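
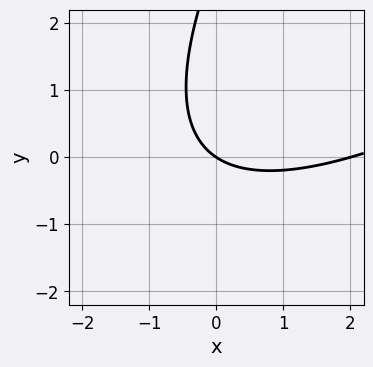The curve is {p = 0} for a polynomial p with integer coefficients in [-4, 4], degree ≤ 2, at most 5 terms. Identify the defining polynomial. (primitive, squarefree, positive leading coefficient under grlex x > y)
x^2 - 2*x*y + y^2 - 2*x - 3*y

(a) deg p = 2.
(b) Checking where it meets the axes: it meets the y-axis at y = 0 (among the integer gridlines); among the integer gridlines, it crosses the x-axis at x ∈ {0, 2}.
(c) Matching integer coefficients to the picture gives p.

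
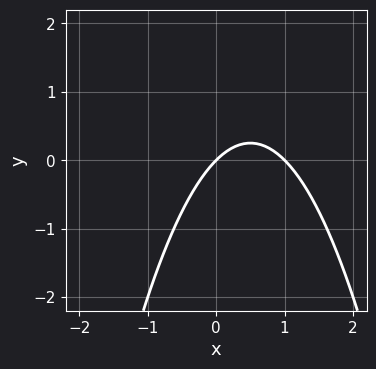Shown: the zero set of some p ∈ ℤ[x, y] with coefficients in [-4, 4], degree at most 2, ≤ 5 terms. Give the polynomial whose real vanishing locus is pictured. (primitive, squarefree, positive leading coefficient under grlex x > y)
x^2 - x + y

Degree: the shape is more complex than any degree-1 curve, so deg p = 2.
From the axis intercepts and sections: the x-axis gridline crossings are at x ∈ {0, 1}; it meets the y-axis at y = 0 (among the integer gridlines).
Putting this together gives p.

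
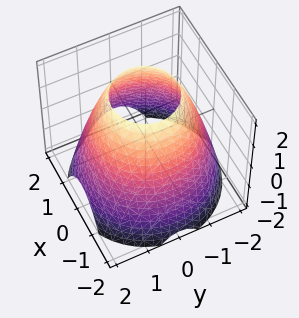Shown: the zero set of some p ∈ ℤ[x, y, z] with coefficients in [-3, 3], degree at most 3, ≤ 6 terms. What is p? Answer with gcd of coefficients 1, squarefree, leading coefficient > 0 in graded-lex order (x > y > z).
(a) deg p = 2. The shape is more complex than any degree-1 surface.
(b) Symmetry: the z-axis is an axis of rotation, so x and y enter only as x² + y².
(c) Against the integer gridlines: it misses every integer gridline on the z-axis; a circular section at z = 0 has radius between 1 and 2.
(d) Matching integer coefficients to the picture gives p.

x^2 + y^2 + z - 3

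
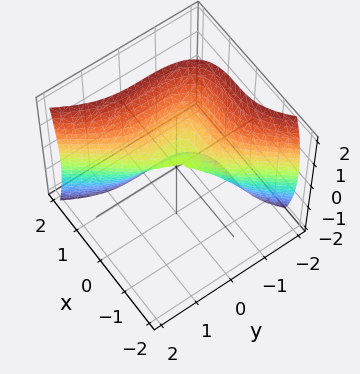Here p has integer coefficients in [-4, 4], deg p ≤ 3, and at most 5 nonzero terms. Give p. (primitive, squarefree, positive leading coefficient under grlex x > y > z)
2*x^3 - y^3 - z^2

(a) deg p = 3. A generic line meets the surface in up to 3 points.
(b) Reading off the gridlines: one x-axis crossing is at x = 0; it meets the y-axis at y = 0 (among the integer gridlines); it crosses the z-axis at the gridline z = 0.
(c) Matching integer coefficients to the picture gives p.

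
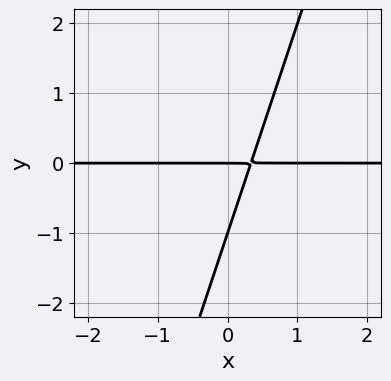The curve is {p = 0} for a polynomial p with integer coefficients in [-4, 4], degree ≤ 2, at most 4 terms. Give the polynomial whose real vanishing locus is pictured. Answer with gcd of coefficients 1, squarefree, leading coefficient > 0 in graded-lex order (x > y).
3*x*y - y^2 - y

First, degree: a generic line meets the curve in up to 2 points, so deg p = 2.
Then, from the visible intercepts: the visible x-axis segment lies entirely on the curve; among the integer gridlines, it crosses the y-axis at y ∈ {-1, 0}.
Finally, the integer polynomial consistent with all of this is the stated p.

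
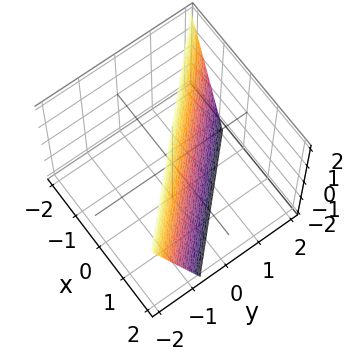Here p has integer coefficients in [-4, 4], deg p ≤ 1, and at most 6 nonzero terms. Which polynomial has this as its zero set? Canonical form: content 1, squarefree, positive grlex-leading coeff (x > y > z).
3*x + 3*y + z - 2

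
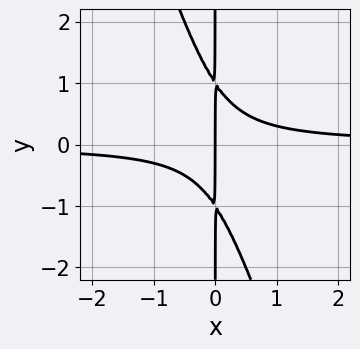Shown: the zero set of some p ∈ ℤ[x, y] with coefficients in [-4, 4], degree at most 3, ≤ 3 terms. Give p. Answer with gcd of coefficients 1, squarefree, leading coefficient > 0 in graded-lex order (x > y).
1. deg p = 3.
2. Checking where it meets the axes: the visible y-axis segment lies entirely on the curve; it crosses the x-axis at the gridline x = 0.
3. Solving for integer coefficients yields p as stated.

3*x^2*y + x*y^2 - x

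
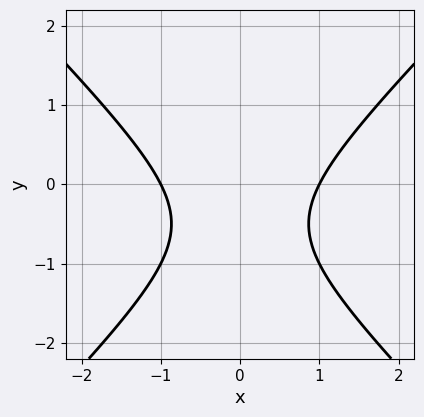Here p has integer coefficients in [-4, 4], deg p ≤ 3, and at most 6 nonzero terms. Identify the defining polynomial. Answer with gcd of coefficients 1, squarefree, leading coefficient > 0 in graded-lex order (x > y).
x^2 - y^2 - y - 1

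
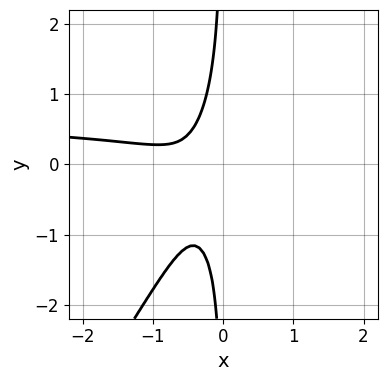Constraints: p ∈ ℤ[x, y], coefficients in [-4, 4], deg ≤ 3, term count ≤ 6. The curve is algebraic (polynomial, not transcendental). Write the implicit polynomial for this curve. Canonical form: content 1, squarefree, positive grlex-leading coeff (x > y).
3*x^2*y - 2*x*y^2 - 2*x^2 - 2*x - 1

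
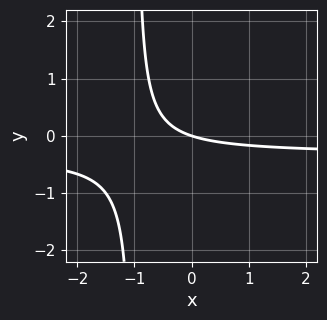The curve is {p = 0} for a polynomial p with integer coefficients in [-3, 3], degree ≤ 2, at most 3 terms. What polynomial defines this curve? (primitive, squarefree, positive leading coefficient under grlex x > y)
3*x*y + x + 3*y

(a) Degree: the shape is more complex than any degree-1 curve, so deg p = 2.
(b) From the visible intercepts: it meets the x-axis at x = 0 (among the integer gridlines); it crosses the y-axis at the gridline y = 0.
(c) Assembling these constraints gives the stated polynomial.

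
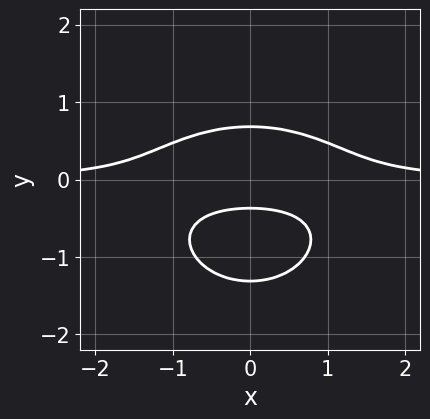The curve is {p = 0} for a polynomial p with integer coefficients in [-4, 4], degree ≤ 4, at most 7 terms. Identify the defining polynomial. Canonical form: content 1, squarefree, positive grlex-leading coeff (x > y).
The degree is 3 — no degree-2 curve has this shape.
Symmetries: mirror symmetry x ↦ −x ⇒ only even powers of x.
Checking where it meets the axes: it misses every integer gridline on the x-axis.
Matching integer coefficients to the picture gives p.

2*x^2*y + 3*y^3 + 3*y^2 - 2*y - 1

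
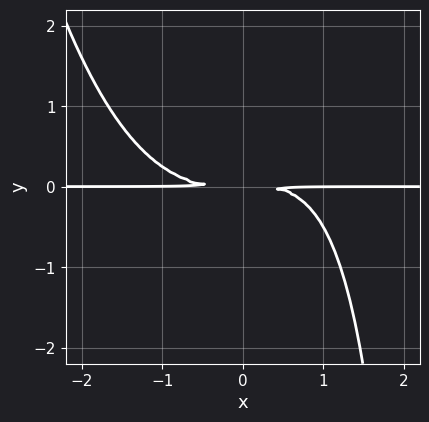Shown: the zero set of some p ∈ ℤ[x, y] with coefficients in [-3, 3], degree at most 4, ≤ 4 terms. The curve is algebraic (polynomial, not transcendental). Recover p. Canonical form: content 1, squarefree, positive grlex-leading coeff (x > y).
x^3*y - x*y^2 + 3*y^2

First, degree: a generic line meets the curve in up to 4 points, so deg p = 4.
Next, checking where it meets the axes: every point of the x-axis in the box is on the curve.
Finally, matching integer coefficients to the picture gives p.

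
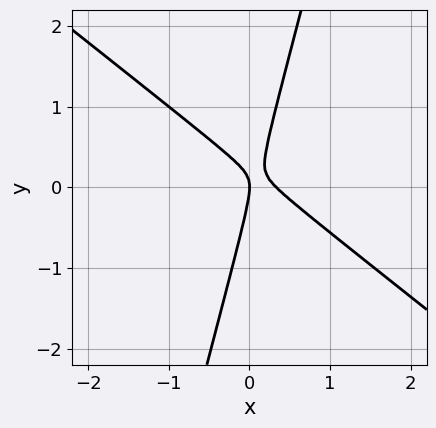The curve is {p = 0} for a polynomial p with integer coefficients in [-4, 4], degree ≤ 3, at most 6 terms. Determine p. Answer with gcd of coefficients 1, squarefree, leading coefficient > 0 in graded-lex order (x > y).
First, degree: no degree-1 curve has this shape, so deg p = 2.
Next, reading off the gridlines: one y-axis crossing is at y = 0; it crosses the x-axis at the gridline x = 0.
Finally, solving for integer coefficients yields p as stated.

3*x^2 + 3*x*y - y^2 - x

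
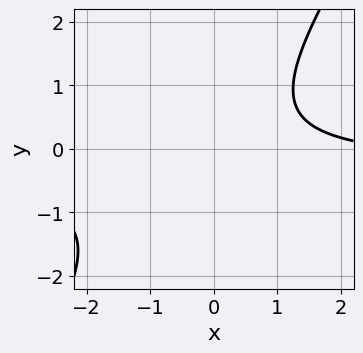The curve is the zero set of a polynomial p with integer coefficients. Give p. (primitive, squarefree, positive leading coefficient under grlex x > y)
deg p = 2. The shape is more complex than any degree-1 curve.
From the visible intercepts: it misses every integer gridline on the x-axis; no y-intercept at any integer in the box.
Fitting integer coefficients to these (and the overall shape) gives p.

3*x*y - 2*y^2 + x - 3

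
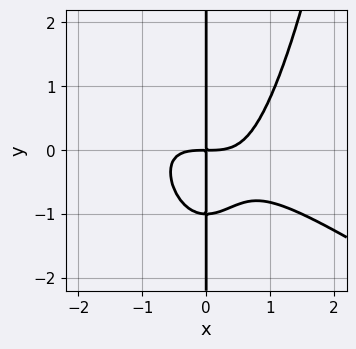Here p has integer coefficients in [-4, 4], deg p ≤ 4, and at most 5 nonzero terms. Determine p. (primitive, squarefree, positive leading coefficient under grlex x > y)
2*x^4 + 3*x^3*y - 3*x*y^2 - 3*x*y

1. Degree: the shape is more complex than any degree-3 curve, so deg p = 4.
2. From the visible intercepts: every point of the y-axis in the box is on the curve.
3. Matching integer coefficients to the picture gives p.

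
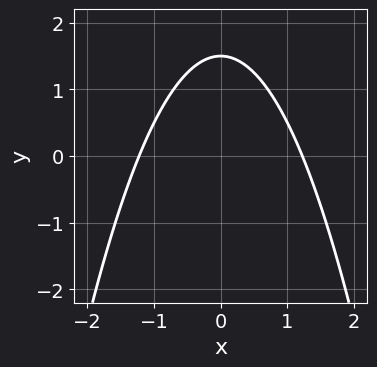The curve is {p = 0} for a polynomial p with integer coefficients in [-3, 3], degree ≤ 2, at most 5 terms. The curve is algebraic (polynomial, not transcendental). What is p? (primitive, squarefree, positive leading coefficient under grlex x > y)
(a) The degree is 2 — no degree-1 curve has this shape.
(b) Symmetries: it's symmetric under x → −x, forcing even powers of x.
(c) Solving for integer coefficients yields p as stated.

2*x^2 + 2*y - 3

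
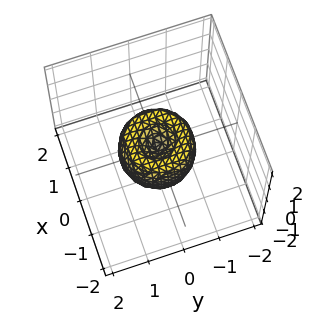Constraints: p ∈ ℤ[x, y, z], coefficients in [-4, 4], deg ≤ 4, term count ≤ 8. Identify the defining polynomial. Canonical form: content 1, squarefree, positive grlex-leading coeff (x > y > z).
2*x^4 + 4*x^2*y^2 + 2*y^4 - 2*x^2 - 2*y^2 + z^2

Degree: a generic line meets the surface in up to 4 points, so deg p = 4.
Symmetries: rotational symmetry about the z-axis ⇒ p depends on x, y only through x² + y².
Against the integer gridlines: a circular section at z = 0 has radius exactly 1; among the integer gridlines, it crosses the y-axis at y ∈ {-1, 0, 1}; it crosses the z-axis at the gridline z = 0; the x-axis gridline crossings are at x ∈ {-1, 0, 1}.
Solving for integer coefficients yields p as stated.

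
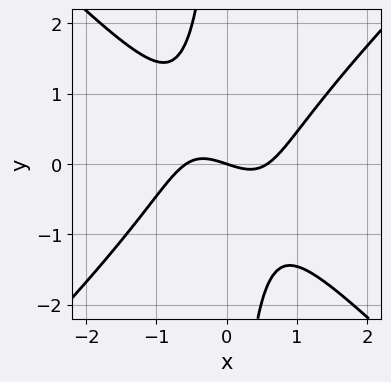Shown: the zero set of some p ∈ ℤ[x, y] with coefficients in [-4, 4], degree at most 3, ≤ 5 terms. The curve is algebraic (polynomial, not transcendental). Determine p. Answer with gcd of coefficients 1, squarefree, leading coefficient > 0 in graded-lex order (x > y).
3*x^3 - 3*x*y^2 - x - 3*y

1. deg p = 3.
2. Against the integer gridlines: one y-axis crossing is at y = 0; it crosses the x-axis at the gridline x = 0.
3. Putting this together gives p.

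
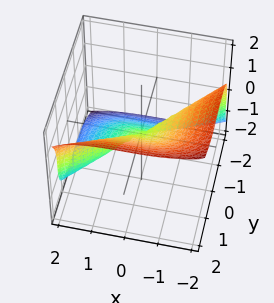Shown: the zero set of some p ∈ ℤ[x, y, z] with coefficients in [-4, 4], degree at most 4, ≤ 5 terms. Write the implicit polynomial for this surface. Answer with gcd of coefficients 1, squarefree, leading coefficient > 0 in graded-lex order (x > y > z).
The degree is 3 — the shape is more complex than any degree-2 surface.
Reading off the gridlines: it crosses the x-axis at the gridline x = 0; it crosses the y-axis at the gridline y = 0; it crosses the z-axis at the gridline z = 0.
Fitting integer coefficients to these (and the overall shape) gives p.

x^3 - 2*y^3 + 3*z^3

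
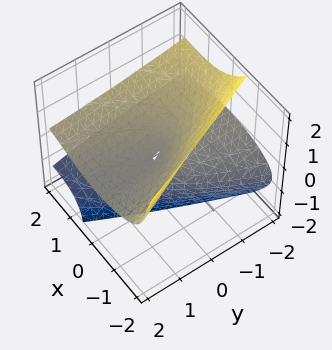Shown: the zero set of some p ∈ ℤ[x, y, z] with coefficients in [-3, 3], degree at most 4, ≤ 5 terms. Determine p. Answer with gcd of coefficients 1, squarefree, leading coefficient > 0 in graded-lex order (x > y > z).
3*x*z^2 + z^3 - x^2 + 3*y*z + 3*z^2

(a) Degree: no degree-2 surface has this shape, so deg p = 3.
(b) From the axis intercepts and sections: it crosses the z-axis at the gridline z = 0; it meets the x-axis at x = 0 (among the integer gridlines); the visible y-axis segment lies entirely on the surface.
(c) Matching integer coefficients to the picture gives p.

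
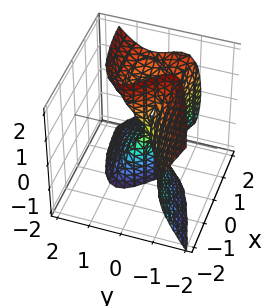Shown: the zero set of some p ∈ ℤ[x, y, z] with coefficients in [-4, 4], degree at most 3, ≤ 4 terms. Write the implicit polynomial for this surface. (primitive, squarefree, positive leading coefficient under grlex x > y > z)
x*z^2 - 3*y^3 + y*z^2 - x^2

1. Degree: the shape is more complex than any degree-2 surface, so deg p = 3.
2. Observable constraints: it meets the y-axis at y = 0 (among the integer gridlines); every point of the z-axis in the box is on the surface; it crosses the x-axis at the gridline x = 0.
3. These observations pin down the coefficients.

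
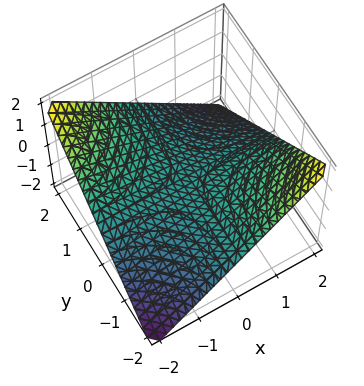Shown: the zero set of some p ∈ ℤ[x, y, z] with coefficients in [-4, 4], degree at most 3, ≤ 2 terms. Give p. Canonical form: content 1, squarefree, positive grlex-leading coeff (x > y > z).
x*y + 2*z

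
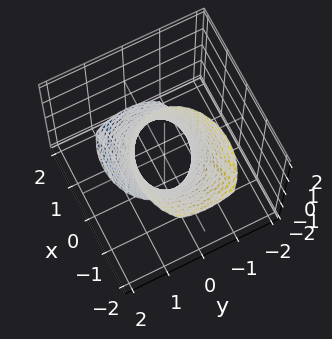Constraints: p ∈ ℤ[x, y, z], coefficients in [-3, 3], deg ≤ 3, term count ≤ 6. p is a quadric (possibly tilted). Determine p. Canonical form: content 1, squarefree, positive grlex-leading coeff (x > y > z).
2*x^2 + 2*x*z + 3*y^2 - 2

First, deg p = 2. No degree-1 surface has this shape.
Then, reading off the gridlines: no z-intercept at any integer in the box; the x-axis gridline crossings are at x ∈ {-1, 1}.
Finally, solving for integer coefficients yields p as stated.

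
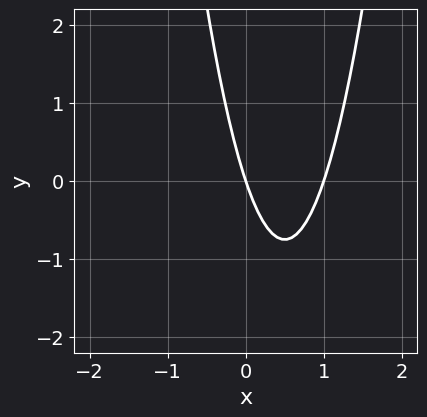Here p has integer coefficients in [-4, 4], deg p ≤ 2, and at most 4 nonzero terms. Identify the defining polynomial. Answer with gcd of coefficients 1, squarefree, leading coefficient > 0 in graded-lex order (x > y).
(a) deg p = 2. No degree-1 curve has this shape.
(b) Reading off the gridlines: it meets the y-axis at y = 0 (among the integer gridlines); among the integer gridlines, it crosses the x-axis at x ∈ {0, 1}.
(c) Together with the visible shape, these determine p as stated.

3*x^2 - 3*x - y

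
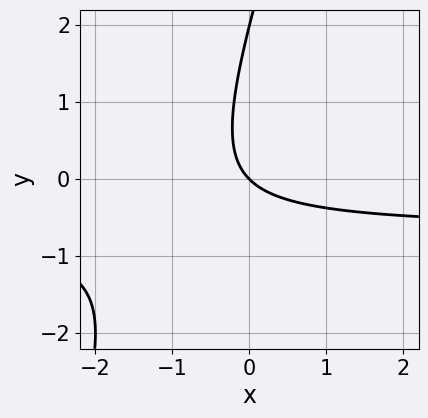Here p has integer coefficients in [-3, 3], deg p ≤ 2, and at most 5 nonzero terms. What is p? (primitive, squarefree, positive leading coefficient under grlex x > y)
3*x*y - y^2 + 2*x + 2*y

1. deg p = 2. The shape is more complex than any degree-1 curve.
2. Checking where it meets the axes: the y-axis gridline crossings are at y ∈ {0, 2}; one x-axis crossing is at x = 0.
3. These observations pin down the coefficients.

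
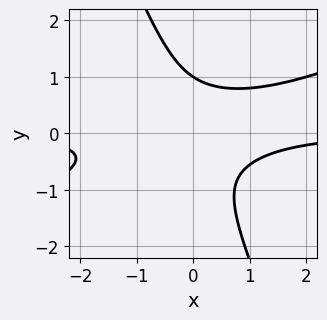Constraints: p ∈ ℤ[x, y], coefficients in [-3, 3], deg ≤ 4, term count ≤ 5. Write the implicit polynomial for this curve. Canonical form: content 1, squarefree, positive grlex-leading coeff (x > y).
(a) Degree: a generic line meets the curve in up to 3 points, so deg p = 3.
(b) Observable constraints: no x-intercept at any integer in the box; it crosses the y-axis at the gridline y = 1.
(c) The integer polynomial consistent with all of this is the stated p.

x^2*y - 2*x*y^2 - y^3 + 1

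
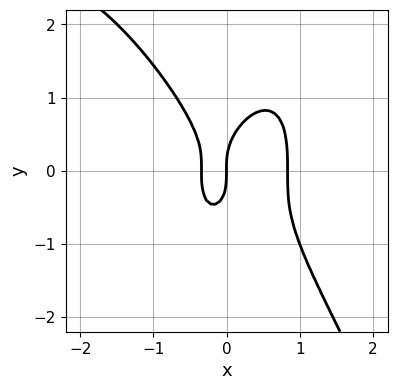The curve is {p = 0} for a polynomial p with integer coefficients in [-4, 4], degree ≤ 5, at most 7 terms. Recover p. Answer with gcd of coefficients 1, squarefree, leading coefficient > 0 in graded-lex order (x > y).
x^4 + 3*x^3 + y^3 - 2*x^2 - x

(a) Degree: no degree-3 curve has this shape, so deg p = 4.
(b) From the visible intercepts: one x-axis crossing is at x = 0; one y-axis crossing is at y = 0.
(c) These observations pin down the coefficients.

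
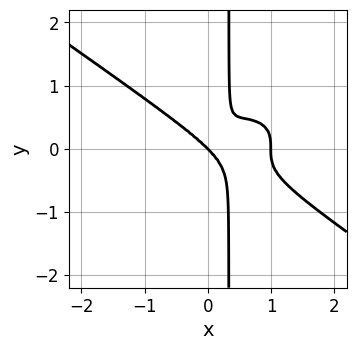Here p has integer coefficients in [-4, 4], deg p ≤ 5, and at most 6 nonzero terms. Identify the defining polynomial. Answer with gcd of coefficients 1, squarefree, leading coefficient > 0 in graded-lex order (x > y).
x^4 + 3*x*y^3 - x^3 - y^3

First, the degree is 4 — no degree-3 curve has this shape.
Next, against the integer gridlines: the x-axis gridline crossings are at x ∈ {0, 1}; one y-axis crossing is at y = 0.
Finally, putting this together gives p.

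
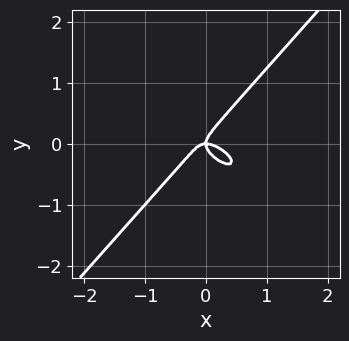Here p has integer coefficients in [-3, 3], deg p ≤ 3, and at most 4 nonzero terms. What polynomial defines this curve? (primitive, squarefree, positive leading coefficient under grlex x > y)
deg p = 3. The shape is more complex than any degree-2 curve.
From the visible intercepts: it crosses the y-axis at the gridline y = 0; it meets the x-axis at x = 0 (among the integer gridlines).
The integer polynomial consistent with all of this is the stated p.

2*x^3 + 2*x^2*y - 3*y^3 + x*y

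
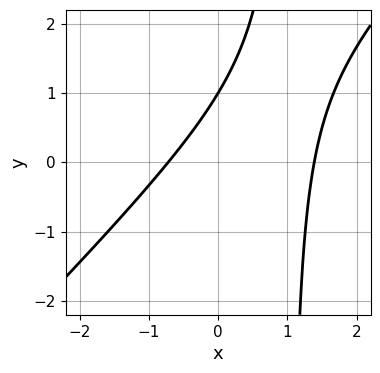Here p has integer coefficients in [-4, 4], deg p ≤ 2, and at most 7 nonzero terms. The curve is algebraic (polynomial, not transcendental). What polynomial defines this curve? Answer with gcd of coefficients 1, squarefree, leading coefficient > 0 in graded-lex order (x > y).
3*x^2 - 3*x*y - 2*x + 3*y - 3

deg p = 2.
Checking where it meets the axes: one y-axis crossing is at y = 1.
Matching integer coefficients to the picture gives p.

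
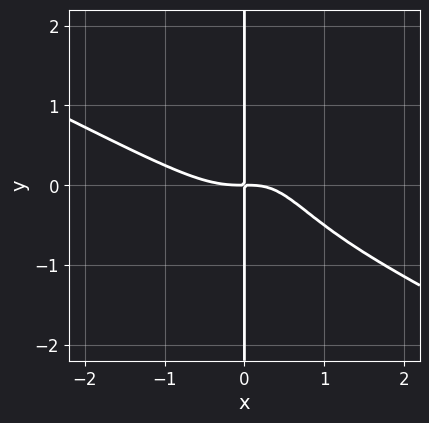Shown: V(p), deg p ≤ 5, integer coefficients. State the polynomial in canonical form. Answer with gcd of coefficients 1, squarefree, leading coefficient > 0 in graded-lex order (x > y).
1. Degree: a generic line meets the curve in up to 4 points, so deg p = 4.
2. Observable constraints: the visible y-axis segment lies entirely on the curve.
3. Assembling these constraints gives the stated polynomial.

x^4 + 2*x^3*y - x^2*y + x*y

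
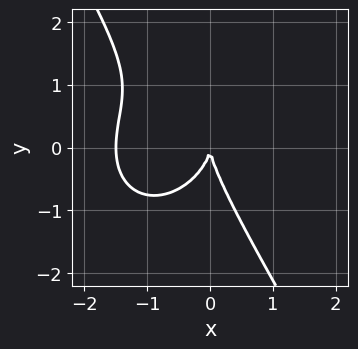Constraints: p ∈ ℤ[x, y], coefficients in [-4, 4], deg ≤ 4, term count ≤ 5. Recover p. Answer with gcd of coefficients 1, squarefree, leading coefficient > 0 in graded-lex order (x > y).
deg p = 3. No degree-2 curve has this shape.
Reading off the gridlines: it crosses the x-axis at the gridline x = 0; it crosses the y-axis at the gridline y = 0.
Fitting integer coefficients to these (and the overall shape) gives p.

2*x^3 + x*y^2 + y^3 + 3*x^2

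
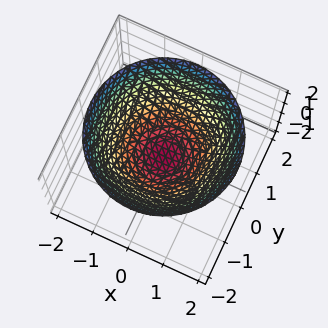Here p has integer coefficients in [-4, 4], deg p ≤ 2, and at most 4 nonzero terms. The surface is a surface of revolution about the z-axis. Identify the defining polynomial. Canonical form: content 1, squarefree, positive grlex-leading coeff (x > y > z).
1. Degree: no degree-1 surface has this shape, so deg p = 2.
2. Symmetries: rotational symmetry about the z-axis ⇒ p depends on x, y only through x² + y².
3. Reading off the gridlines: a circular section at z = 0 has radius between 0 and 1.
4. The integer polynomial consistent with all of this is the stated p.

2*x^2 + 2*y^2 - 3*z - 1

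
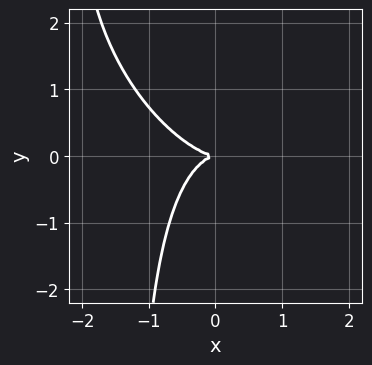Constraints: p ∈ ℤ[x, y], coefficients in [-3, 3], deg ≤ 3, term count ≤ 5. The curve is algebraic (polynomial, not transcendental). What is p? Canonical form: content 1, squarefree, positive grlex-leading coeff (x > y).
2*x^3 + 2*x^2*y + 2*x*y^2 + 3*y^2

First, degree: a generic line meets the curve in up to 3 points, so deg p = 3.
Next, observable constraints: it crosses the y-axis at the gridline y = 0; it meets the x-axis at x = 0 (among the integer gridlines).
Finally, fitting integer coefficients to these (and the overall shape) gives p.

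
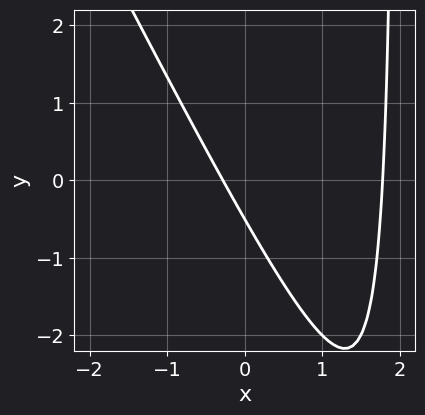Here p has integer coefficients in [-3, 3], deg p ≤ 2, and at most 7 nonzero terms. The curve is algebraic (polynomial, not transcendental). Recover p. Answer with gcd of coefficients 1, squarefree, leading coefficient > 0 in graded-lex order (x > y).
2*x^2 + x*y - 3*x - 2*y - 1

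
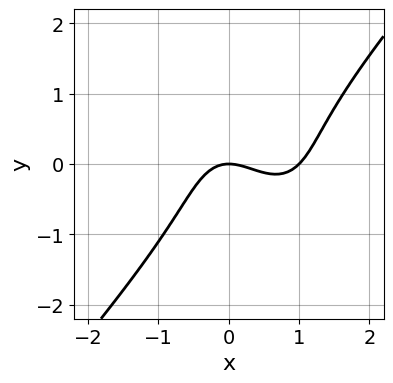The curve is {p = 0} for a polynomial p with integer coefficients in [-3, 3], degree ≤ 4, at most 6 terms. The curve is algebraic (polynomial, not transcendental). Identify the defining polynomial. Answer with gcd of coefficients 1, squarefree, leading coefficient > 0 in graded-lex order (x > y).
(a) Degree: no degree-2 curve has this shape, so deg p = 3.
(b) From the axis intercepts and sections: it meets the y-axis at y = 0 (among the integer gridlines); among the integer gridlines, it crosses the x-axis at x ∈ {0, 1}.
(c) The integer polynomial consistent with all of this is the stated p.

3*x^3 - 2*y^3 - 3*x^2 - 3*y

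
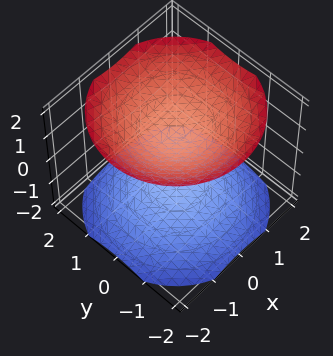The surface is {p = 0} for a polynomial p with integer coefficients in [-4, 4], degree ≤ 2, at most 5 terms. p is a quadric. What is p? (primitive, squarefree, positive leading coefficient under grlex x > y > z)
2*x^2 + 2*y^2 - 3*z^2 + 3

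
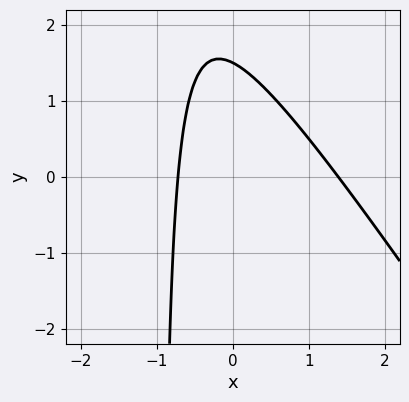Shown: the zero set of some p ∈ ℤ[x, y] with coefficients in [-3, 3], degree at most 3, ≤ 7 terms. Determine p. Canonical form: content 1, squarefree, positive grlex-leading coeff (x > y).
(a) Degree: the shape is more complex than any degree-1 curve, so deg p = 2.
(b) The integer polynomial consistent with all of this is the stated p.

3*x^2 + 2*x*y - 2*x + 2*y - 3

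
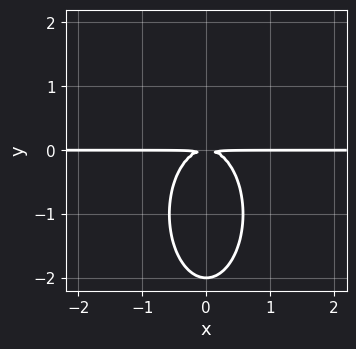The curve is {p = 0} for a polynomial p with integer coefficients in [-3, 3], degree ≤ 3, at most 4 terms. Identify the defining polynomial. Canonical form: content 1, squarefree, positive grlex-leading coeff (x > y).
3*x^2*y + y^3 + 2*y^2

First, deg p = 3.
Next, symmetries: it's symmetric under x → −x, forcing even powers of x.
Then, against the integer gridlines: it meets the y-axis at y = -2 (among the integer gridlines); the visible x-axis segment lies entirely on the curve.
Finally, solving for integer coefficients yields p as stated.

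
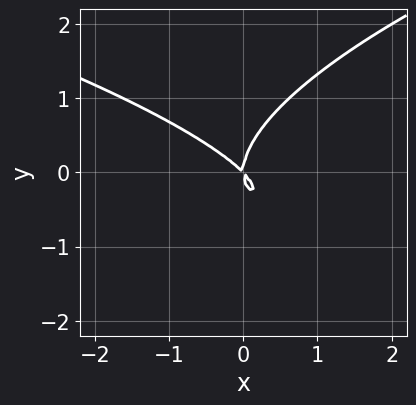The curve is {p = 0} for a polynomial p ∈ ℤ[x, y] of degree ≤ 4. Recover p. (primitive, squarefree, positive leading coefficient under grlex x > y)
The degree is 3 — the shape is more complex than any degree-2 curve.
Reading off the gridlines: one x-axis crossing is at x = 0; it crosses the y-axis at the gridline y = 0.
Solving for integer coefficients yields p as stated.

y^3 - x^2 - x*y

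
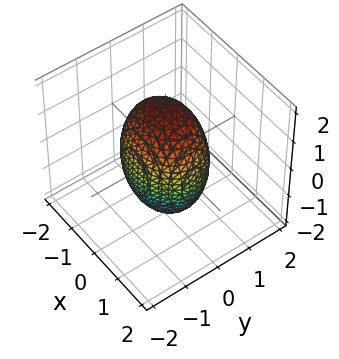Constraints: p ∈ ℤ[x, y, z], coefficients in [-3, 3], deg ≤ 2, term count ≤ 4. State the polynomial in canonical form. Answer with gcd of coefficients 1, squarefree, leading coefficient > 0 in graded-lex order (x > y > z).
1. deg p = 2.
2. Symmetries: it's symmetric under x → −x, forcing even powers of x; mirror symmetry y ↦ −y ⇒ only even powers of y; the z ↦ −z reflection is a symmetry, so z appears only in even powers.
3. Reading off the gridlines: the y-axis gridline crossings are at y ∈ {-1, 1}.
4. Matching integer coefficients to the picture gives p.

2*x^2 + 3*y^2 + z^2 - 3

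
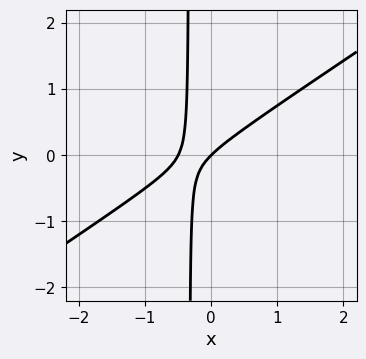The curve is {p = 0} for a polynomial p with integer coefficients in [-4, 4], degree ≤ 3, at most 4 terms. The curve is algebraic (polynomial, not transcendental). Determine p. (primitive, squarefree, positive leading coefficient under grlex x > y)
1. The degree is 2 — no degree-1 curve has this shape.
2. Observable constraints: it meets the y-axis at y = 0 (among the integer gridlines); it meets the x-axis at x = 0 (among the integer gridlines).
3. These observations pin down the coefficients.

2*x^2 - 3*x*y + x - y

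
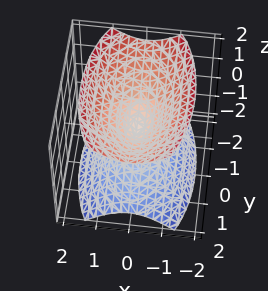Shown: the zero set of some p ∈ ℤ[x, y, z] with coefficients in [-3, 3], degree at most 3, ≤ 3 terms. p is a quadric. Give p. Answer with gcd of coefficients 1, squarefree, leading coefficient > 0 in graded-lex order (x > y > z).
3*x^2 + y^2 - 2*z^2

First, I count 2 distinct pieces.
Then, degree: a double cone through the origin; a quadric, so deg p = 2.
Then, symmetries: it's symmetric under y → −y, forcing even powers of y; mirror symmetry x ↦ −x ⇒ only even powers of x; mirror symmetry z ↦ −z ⇒ only even powers of z.
Then, reading off the gridlines: it crosses the x-axis at the gridline x = 0; one y-axis crossing is at y = 0; it meets the z-axis at z = 0 (among the integer gridlines).
Finally, solving for integer coefficients yields p as stated.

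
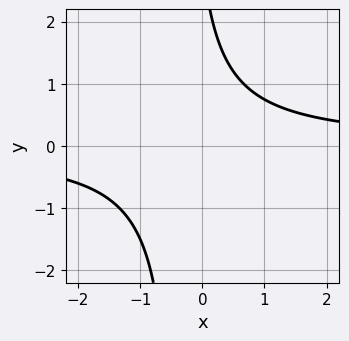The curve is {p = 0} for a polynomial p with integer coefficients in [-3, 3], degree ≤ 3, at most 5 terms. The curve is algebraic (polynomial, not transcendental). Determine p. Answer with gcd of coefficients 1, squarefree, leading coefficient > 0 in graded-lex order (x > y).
(a) Degree: the shape is more complex than any degree-1 curve, so deg p = 2.
(b) Reading off the gridlines: no y-intercept at any integer in the box; no x-intercept at any integer in the box.
(c) Matching integer coefficients to the picture gives p.

3*x*y + y - 3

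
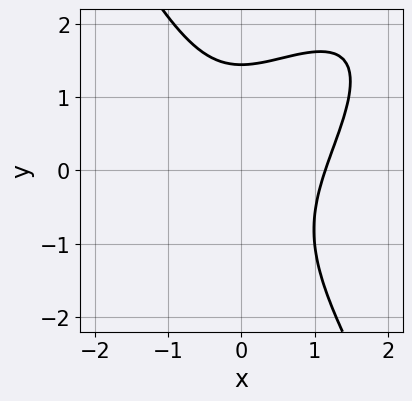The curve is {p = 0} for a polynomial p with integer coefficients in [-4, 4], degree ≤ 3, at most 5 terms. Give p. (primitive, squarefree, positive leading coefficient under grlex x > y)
2*x^3 - 2*x^2*y + y^3 - 3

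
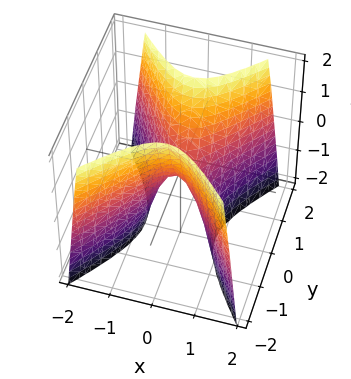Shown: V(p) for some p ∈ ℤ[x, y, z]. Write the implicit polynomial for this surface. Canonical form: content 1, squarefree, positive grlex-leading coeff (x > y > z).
3*x^2 - 2*y^2 + z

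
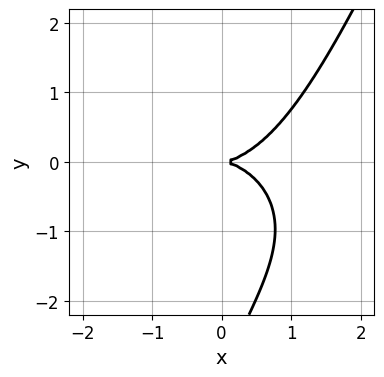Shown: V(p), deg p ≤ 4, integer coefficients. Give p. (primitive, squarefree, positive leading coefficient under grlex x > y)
(a) The degree is 3 — the shape is more complex than any degree-2 curve.
(b) Against the integer gridlines: it crosses the y-axis at the gridline y = 0; it meets the x-axis at x = 0 (among the integer gridlines).
(c) The integer polynomial consistent with all of this is the stated p.

x^3 + 2*x*y^2 - y^3 - 3*y^2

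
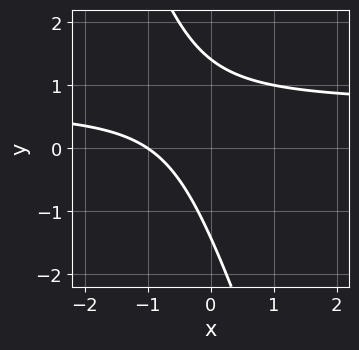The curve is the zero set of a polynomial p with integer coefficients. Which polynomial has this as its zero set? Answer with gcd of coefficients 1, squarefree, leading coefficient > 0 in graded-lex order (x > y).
1. The degree is 2 — a generic line meets the curve in up to 2 points.
2. Observable constraints: it meets the x-axis at x = -1 (among the integer gridlines).
3. The integer polynomial consistent with all of this is the stated p.

3*x*y + y^2 - 2*x - 2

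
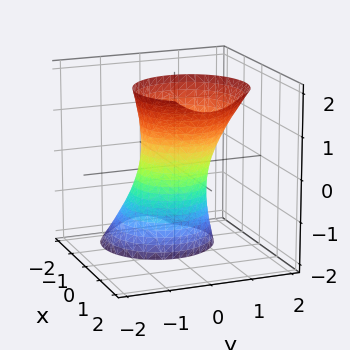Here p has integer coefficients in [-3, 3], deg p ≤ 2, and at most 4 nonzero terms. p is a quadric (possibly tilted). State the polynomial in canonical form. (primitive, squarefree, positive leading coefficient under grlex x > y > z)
3*x^2 - 3*x*z + 3*y^2 - 2

1. Degree: the shape is more complex than any degree-1 surface, so deg p = 2.
2. Observable constraints: it misses every integer gridline on the z-axis.
3. Together with the visible shape, these determine p as stated.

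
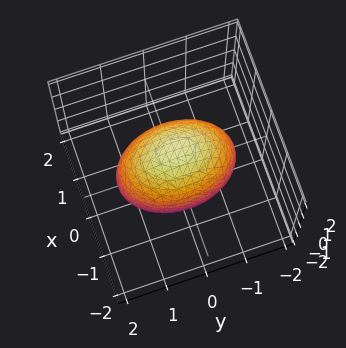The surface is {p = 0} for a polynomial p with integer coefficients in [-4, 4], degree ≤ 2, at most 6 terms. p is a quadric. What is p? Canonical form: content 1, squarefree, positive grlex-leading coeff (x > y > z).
1. Degree: a closed, bounded, convex surface; a quadric, so deg p = 2.
2. Symmetries: the y ↦ −y reflection is a symmetry, so y appears only in even powers; the z ↦ −z reflection is a symmetry, so z appears only in even powers; it's symmetric under x → −x, forcing even powers of x.
3. From the visible intercepts: the x-axis gridline crossings are at x ∈ {-1, 1}.
4. Putting this together gives p.

2*x^2 + y^2 + z^2 - 2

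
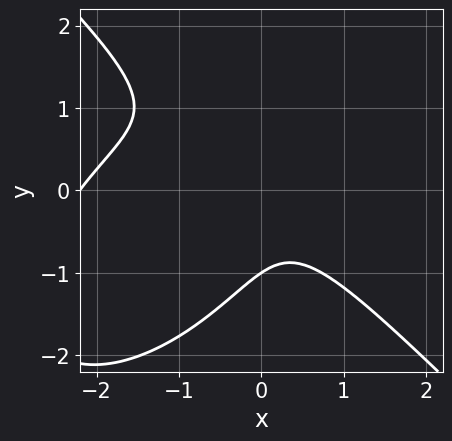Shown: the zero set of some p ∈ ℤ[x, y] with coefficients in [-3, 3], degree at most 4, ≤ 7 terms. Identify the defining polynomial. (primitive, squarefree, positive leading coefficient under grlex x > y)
x^3 + y^3 + 2*x^2 + 2*x*y + 1

First, deg p = 3. The shape is more complex than any degree-2 curve.
Then, from the visible intercepts: it misses every integer gridline on the x-axis; it crosses the y-axis at the gridline y = -1.
Finally, fitting integer coefficients to these (and the overall shape) gives p.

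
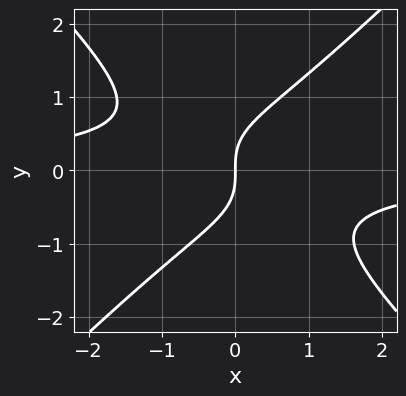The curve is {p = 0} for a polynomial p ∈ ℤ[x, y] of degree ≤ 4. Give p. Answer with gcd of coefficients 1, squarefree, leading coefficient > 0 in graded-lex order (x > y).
x^2*y - y^3 + x

1. deg p = 3.
2. From the visible intercepts: it meets the x-axis at x = 0 (among the integer gridlines); it meets the y-axis at y = 0 (among the integer gridlines).
3. Together with the visible shape, these determine p as stated.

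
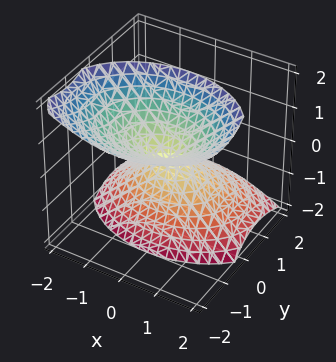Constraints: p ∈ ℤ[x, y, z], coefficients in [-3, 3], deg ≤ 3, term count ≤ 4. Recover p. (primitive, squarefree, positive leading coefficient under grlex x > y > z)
2*x^2 + 3*y^2 + 3*y*z - 2*z^2

1. There are 2 components. They look like related sheets of one shape, so recover p as a whole.
2. Degree: a generic line meets the surface in up to 2 points, so deg p = 2.
3. Reading off the gridlines: one y-axis crossing is at y = 0; it crosses the z-axis at the gridline z = 0; it crosses the x-axis at the gridline x = 0.
4. Assembling these constraints gives the stated polynomial.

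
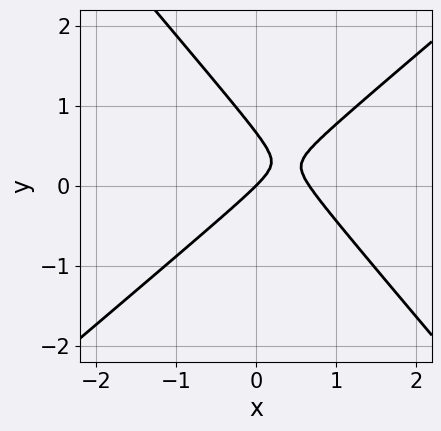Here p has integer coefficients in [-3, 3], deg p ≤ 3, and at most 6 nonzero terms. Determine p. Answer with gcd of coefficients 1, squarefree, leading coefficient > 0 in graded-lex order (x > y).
3*x^2 - x*y - 3*y^2 - 2*x + 2*y

1. The degree is 2 — a generic line meets the curve in up to 2 points.
2. From the axis intercepts and sections: it meets the y-axis at y = 0 (among the integer gridlines); it crosses the x-axis at the gridline x = 0.
3. Solving for integer coefficients yields p as stated.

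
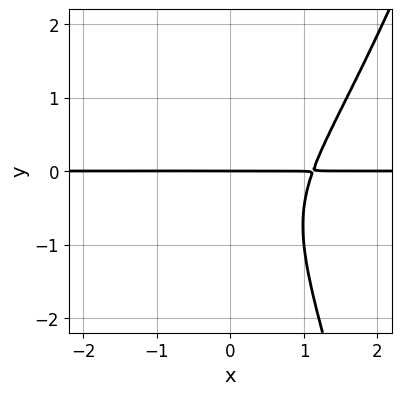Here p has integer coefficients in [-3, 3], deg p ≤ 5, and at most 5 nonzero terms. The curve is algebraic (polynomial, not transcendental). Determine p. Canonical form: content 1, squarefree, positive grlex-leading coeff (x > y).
1. Degree: the shape is more complex than any degree-3 curve, so deg p = 4.
2. Observable constraints: it meets the y-axis at y = 0 (among the integer gridlines); the visible x-axis segment lies entirely on the curve.
3. Putting this together gives p.

3*x^3*y - 3*x*y^2 - 2*y^3 - 2*x*y - 2*y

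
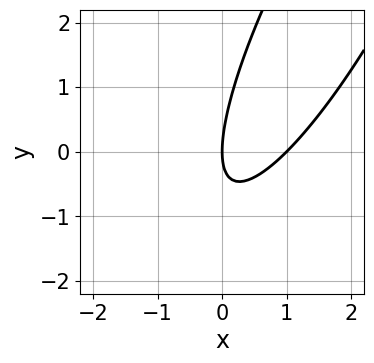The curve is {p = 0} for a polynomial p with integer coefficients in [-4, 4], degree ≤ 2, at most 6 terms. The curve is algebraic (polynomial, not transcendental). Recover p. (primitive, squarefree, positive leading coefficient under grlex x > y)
First, degree: no degree-1 curve has this shape, so deg p = 2.
Then, against the integer gridlines: among the integer gridlines, it crosses the x-axis at x ∈ {0, 1}; it crosses the y-axis at the gridline y = 0.
Finally, matching integer coefficients to the picture gives p.

3*x^2 - 3*x*y + y^2 - 3*x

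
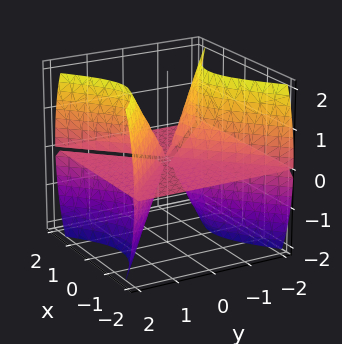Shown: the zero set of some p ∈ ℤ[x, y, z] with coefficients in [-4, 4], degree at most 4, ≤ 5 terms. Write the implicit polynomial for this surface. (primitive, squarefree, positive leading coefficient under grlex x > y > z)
3*x^2*z - 3*y^2*z + z^3

(a) The picture has 3 separate pieces. They look like related sheets of one shape, so recover p as a whole.
(b) deg p = 3. The shape is more complex than any degree-2 surface.
(c) From the visible intercepts: every point of the y-axis in the box is on the surface; it meets the z-axis at z = 0 (among the integer gridlines); the visible x-axis segment lies entirely on the surface.
(d) Fitting integer coefficients to these (and the overall shape) gives p.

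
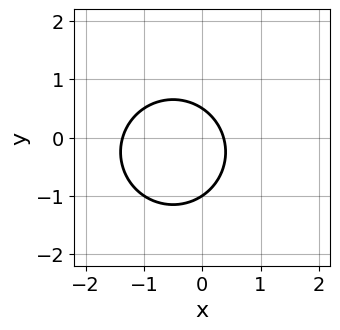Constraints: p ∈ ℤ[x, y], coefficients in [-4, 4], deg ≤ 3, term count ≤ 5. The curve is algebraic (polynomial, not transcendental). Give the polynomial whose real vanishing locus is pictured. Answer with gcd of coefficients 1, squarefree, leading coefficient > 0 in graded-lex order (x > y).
2*x^2 + 2*y^2 + 2*x + y - 1

1. The degree is 2 — the shape is more complex than any degree-1 curve.
2. From the axis intercepts and sections: it meets the y-axis at y = -1 (among the integer gridlines).
3. Fitting integer coefficients to these (and the overall shape) gives p.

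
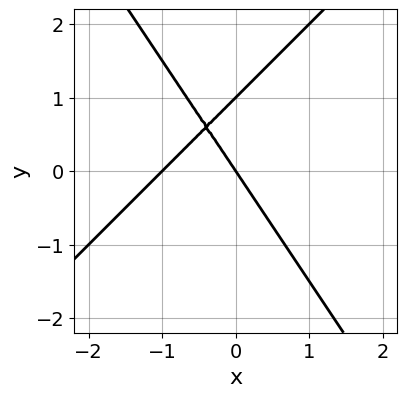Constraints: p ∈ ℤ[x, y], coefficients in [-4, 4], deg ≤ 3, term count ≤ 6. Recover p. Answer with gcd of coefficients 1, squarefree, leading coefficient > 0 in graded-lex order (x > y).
3*x^2 - x*y - 2*y^2 + 3*x + 2*y

(a) deg p = 2. A generic line meets the curve in up to 2 points.
(b) Checking where it meets the axes: the x-axis gridline crossings are at x ∈ {-1, 0}; among the integer gridlines, it crosses the y-axis at y ∈ {0, 1}.
(c) Matching integer coefficients to the picture gives p.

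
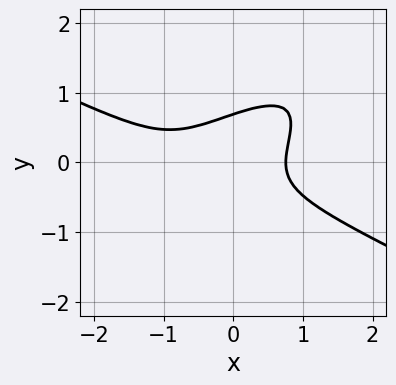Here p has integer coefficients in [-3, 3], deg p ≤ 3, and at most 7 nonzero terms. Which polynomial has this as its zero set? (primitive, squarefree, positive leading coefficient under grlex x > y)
1. The degree is 3 — a generic line meets the curve in up to 3 points.
2. The integer polynomial consistent with all of this is the stated p.

x^3 - 3*x*y^2 + 3*y^3 + x^2 - 1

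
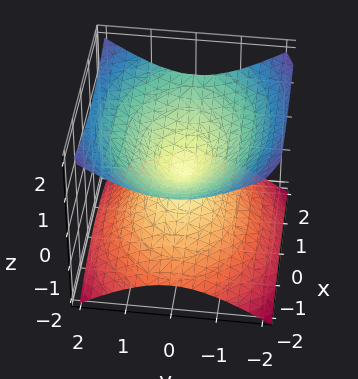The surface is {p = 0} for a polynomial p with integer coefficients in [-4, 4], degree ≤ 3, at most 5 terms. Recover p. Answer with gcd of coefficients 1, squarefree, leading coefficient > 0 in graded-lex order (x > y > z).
deg p = 2. A double cone through the origin; a quadric.
Symmetries: mirror symmetry z ↦ −z ⇒ only even powers of z; the x ↦ −x reflection is a symmetry, so x appears only in even powers; it's symmetric under y → −y, forcing even powers of y.
Observable constraints: it crosses the x-axis at the gridline x = 0; one z-axis crossing is at z = 0; one y-axis crossing is at y = 0.
Assembling these constraints gives the stated polynomial.

x^2 + 2*y^2 - 3*z^2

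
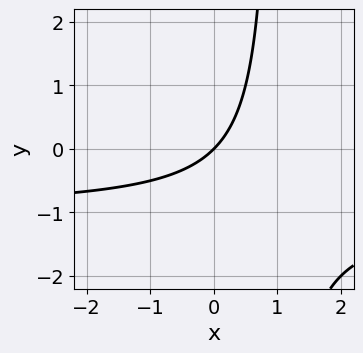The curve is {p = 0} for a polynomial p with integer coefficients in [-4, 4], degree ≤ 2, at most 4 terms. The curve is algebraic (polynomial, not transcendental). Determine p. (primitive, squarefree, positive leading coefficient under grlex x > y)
(a) Degree: the shape is more complex than any degree-1 curve, so deg p = 2.
(b) From the visible intercepts: one y-axis crossing is at y = 0; it crosses the x-axis at the gridline x = 0.
(c) The integer polynomial consistent with all of this is the stated p.

x*y + x - y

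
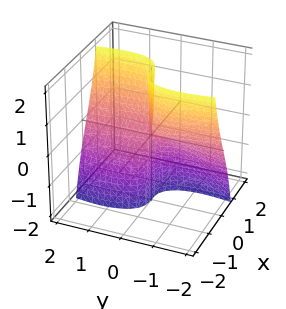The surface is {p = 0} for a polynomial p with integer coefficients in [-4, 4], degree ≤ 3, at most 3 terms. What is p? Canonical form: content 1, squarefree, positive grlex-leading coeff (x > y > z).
First, the degree is 3 — no degree-2 surface has this shape.
Then, observable constraints: every point of the y-axis in the box is on the surface; every point of the z-axis in the box is on the surface; one x-axis crossing is at x = 0.
Finally, matching integer coefficients to the picture gives p.

2*x^3 + x*y^2 - y*z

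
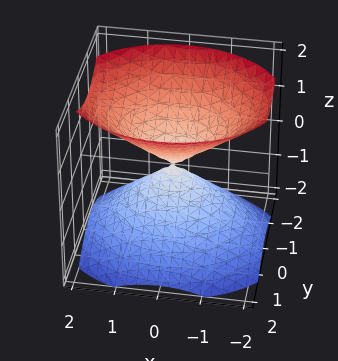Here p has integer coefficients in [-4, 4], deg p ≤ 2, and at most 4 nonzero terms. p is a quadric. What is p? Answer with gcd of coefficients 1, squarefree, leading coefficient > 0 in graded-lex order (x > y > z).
2*x^2 + 3*y^2 - 3*z^2

1. I count 2 distinct pieces.
2. deg p = 2.
3. Symmetries: mirror symmetry x ↦ −x ⇒ only even powers of x; mirror symmetry z ↦ −z ⇒ only even powers of z; it's symmetric under y → −y, forcing even powers of y.
4. Checking where it meets the axes: one y-axis crossing is at y = 0; it crosses the z-axis at the gridline z = 0; it crosses the x-axis at the gridline x = 0.
5. Putting this together gives p.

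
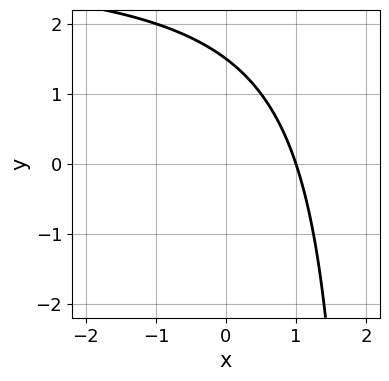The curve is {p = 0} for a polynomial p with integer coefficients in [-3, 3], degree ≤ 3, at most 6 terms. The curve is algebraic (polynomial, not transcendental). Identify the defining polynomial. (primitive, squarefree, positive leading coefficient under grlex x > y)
(a) The degree is 2 — no degree-1 curve has this shape.
(b) From the visible intercepts: one x-axis crossing is at x = 1.
(c) Fitting integer coefficients to these (and the overall shape) gives p.

x*y - 3*x - 2*y + 3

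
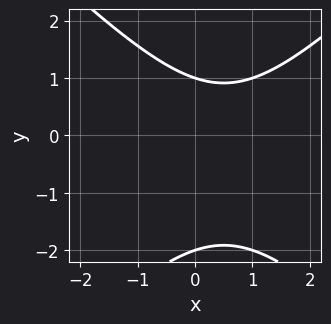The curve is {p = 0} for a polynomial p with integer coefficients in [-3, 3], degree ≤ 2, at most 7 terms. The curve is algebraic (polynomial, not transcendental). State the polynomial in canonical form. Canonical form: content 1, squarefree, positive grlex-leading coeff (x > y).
x^2 - y^2 - x - y + 2

(a) Degree: a generic line meets the curve in up to 2 points, so deg p = 2.
(b) From the visible intercepts: among the integer gridlines, it crosses the y-axis at y ∈ {-2, 1}; no x-intercept at any integer in the box.
(c) Assembling these constraints gives the stated polynomial.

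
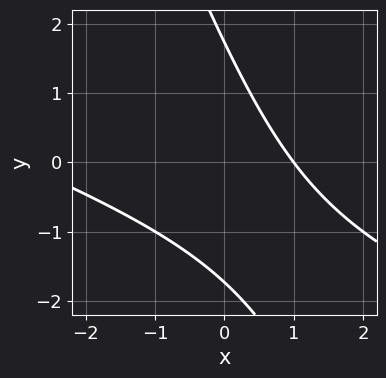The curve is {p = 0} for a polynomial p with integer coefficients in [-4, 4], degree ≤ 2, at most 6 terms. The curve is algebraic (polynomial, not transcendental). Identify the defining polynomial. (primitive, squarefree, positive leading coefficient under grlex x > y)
(a) The degree is 2 — the shape is more complex than any degree-1 curve.
(b) From the visible intercepts: it meets the x-axis at x = 1 (among the integer gridlines).
(c) Together with the visible shape, these determine p as stated.

x^2 + 3*x*y + y^2 + 2*x - 3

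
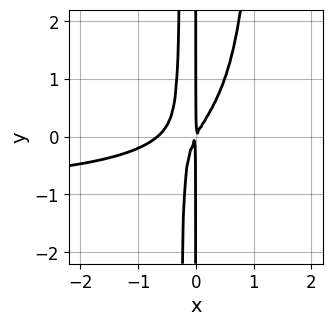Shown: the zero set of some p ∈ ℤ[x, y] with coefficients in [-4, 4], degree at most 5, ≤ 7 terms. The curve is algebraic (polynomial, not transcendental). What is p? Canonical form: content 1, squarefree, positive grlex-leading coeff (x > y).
First, degree: the shape is more complex than any degree-3 curve, so deg p = 4.
Next, checking where it meets the axes: every point of the y-axis in the box is on the curve.
Finally, solving for integer coefficients yields p as stated.

3*x^3*y + 3*x^3 - 3*x^2*y + 2*x^2 - x*y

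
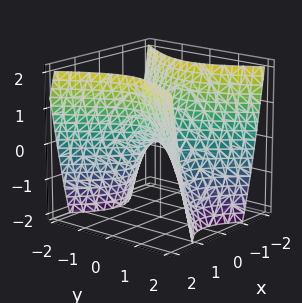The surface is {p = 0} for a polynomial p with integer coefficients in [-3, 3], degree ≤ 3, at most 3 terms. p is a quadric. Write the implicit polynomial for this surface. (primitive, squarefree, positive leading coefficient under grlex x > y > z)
deg p = 2. A hyperbolic paraboloid; a quadric.
Symmetries: mirror symmetry x ↦ −x ⇒ only even powers of x; the y ↦ −y reflection is a symmetry, so y appears only in even powers.
Reading off the gridlines: one x-axis crossing is at x = 0; it crosses the y-axis at the gridline y = 0; one z-axis crossing is at z = 0.
Matching integer coefficients to the picture gives p.

3*x^2 - 2*y^2 - 2*z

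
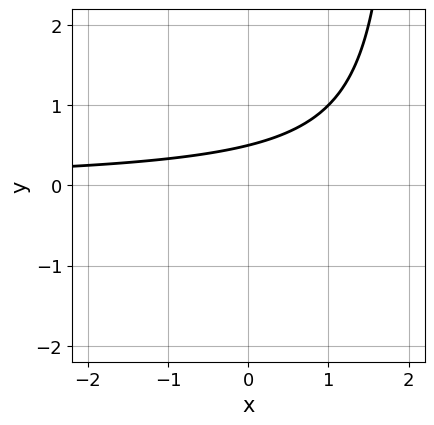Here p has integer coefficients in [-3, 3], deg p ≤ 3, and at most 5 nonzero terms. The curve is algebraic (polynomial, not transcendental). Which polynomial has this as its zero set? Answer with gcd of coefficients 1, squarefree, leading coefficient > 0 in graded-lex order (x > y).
x*y - 2*y + 1

1. Degree: a generic line meets the curve in up to 2 points, so deg p = 2.
2. Against the integer gridlines: the curve avoids every integer x-axis point in the box.
3. Together with the visible shape, these determine p as stated.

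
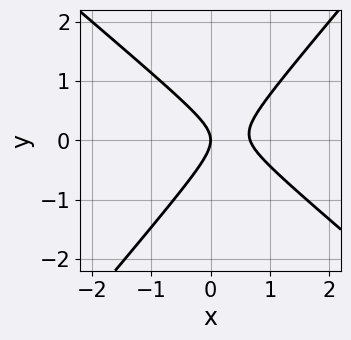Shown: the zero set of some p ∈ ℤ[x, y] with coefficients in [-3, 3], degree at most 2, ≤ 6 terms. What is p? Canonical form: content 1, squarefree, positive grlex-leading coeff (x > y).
3*x^2 + x*y - 3*y^2 - 2*x

First, deg p = 2.
Then, observable constraints: it crosses the x-axis at the gridline x = 0; it crosses the y-axis at the gridline y = 0.
Finally, the integer polynomial consistent with all of this is the stated p.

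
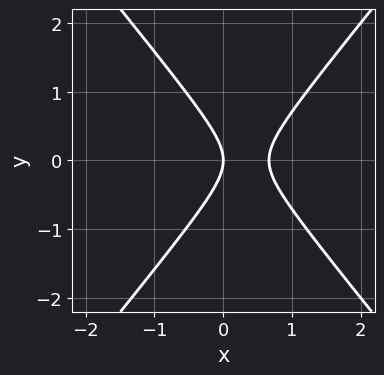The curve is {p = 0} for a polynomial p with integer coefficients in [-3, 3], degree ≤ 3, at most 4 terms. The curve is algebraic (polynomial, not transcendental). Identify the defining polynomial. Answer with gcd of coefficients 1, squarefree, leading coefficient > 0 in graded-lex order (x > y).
3*x^2 - 2*y^2 - 2*x

The degree is 2 — no degree-1 curve has this shape.
Symmetries: it's symmetric under y → −y, forcing even powers of y.
From the visible intercepts: it crosses the y-axis at the gridline y = 0; it meets the x-axis at x = 0 (among the integer gridlines).
These observations pin down the coefficients.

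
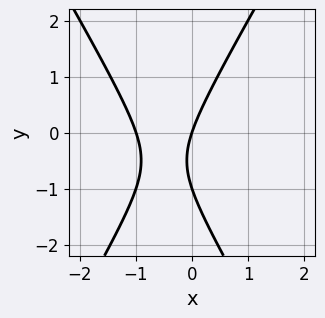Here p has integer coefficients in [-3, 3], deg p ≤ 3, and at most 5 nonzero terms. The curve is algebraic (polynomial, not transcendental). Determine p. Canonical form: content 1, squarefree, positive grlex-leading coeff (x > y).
3*x^2 - y^2 + 3*x - y

(a) Degree: the shape is more complex than any degree-1 curve, so deg p = 2.
(b) Checking where it meets the axes: among the integer gridlines, it crosses the x-axis at x ∈ {-1, 0}; among the integer gridlines, it crosses the y-axis at y ∈ {-1, 0}.
(c) Putting this together gives p.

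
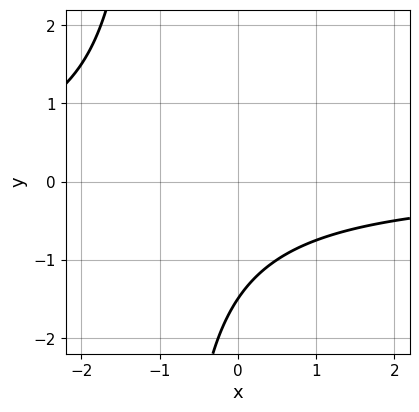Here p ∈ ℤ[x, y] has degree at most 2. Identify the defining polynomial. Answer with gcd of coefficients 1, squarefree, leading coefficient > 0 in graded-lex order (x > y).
1. Degree: no degree-1 curve has this shape, so deg p = 2.
2. Checking where it meets the axes: the curve avoids every integer x-axis point in the box.
3. Assembling these constraints gives the stated polynomial.

2*x*y + 2*y + 3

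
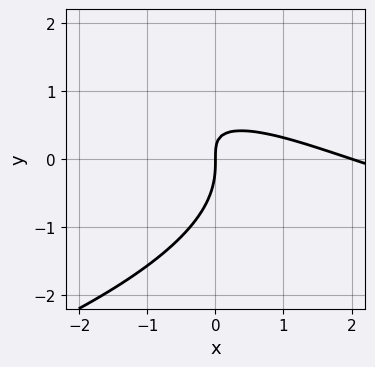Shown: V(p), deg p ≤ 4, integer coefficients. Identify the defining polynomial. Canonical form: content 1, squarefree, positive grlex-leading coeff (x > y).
1. Degree: a generic line meets the curve in up to 3 points, so deg p = 3.
2. Reading off the gridlines: among the integer gridlines, it crosses the x-axis at x ∈ {0, 2}; one y-axis crossing is at y = 0.
3. Matching integer coefficients to the picture gives p.

2*y^3 + x^2 + 3*x*y - 2*x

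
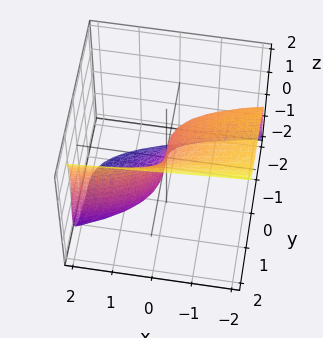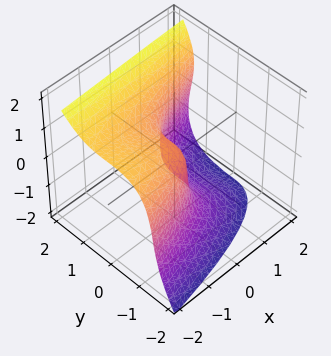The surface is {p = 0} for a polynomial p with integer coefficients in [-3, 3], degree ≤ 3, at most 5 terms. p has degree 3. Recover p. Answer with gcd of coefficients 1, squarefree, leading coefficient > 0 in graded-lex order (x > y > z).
1. The degree is 3 — a generic line meets the surface in up to 3 points.
2. From the visible intercepts: it crosses the y-axis at the gridline y = 0; one z-axis crossing is at z = 0.
3. Together with the visible shape, these determine p as stated.

2*y^3 - z^3 + x*z - 3*x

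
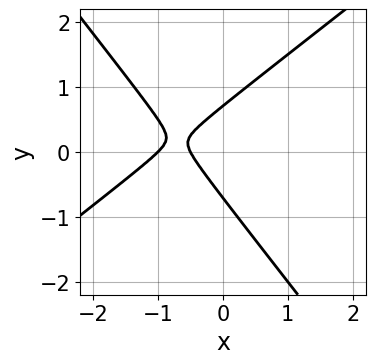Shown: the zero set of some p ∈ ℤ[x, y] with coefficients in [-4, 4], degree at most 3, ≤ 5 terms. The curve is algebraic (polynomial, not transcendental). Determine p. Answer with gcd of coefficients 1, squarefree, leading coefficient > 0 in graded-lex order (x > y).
2*x^2 - x*y - 2*y^2 + 3*x + 1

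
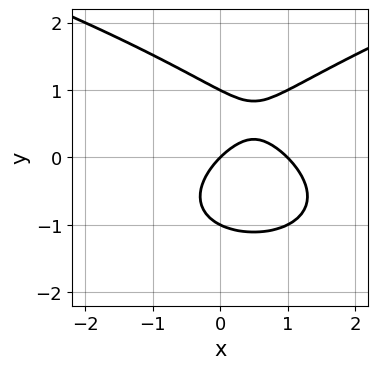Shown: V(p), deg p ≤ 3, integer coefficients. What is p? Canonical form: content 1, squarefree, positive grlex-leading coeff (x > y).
y^3 - x^2 + x - y

1. The degree is 3 — a generic line meets the curve in up to 3 points.
2. From the visible intercepts: among the integer gridlines, it crosses the y-axis at y ∈ {-1, 0, 1}; the x-axis gridline crossings are at x ∈ {0, 1}.
3. Matching integer coefficients to the picture gives p.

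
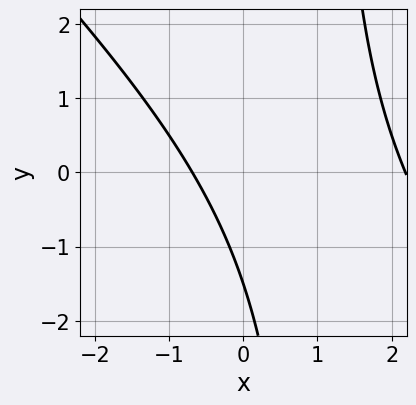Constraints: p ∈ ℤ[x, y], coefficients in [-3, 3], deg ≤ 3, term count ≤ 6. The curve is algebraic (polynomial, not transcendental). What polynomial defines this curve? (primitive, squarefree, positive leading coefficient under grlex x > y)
2*x^2 + 2*x*y - 3*x - 2*y - 3

(a) The degree is 2 — the shape is more complex than any degree-1 curve.
(b) Putting this together gives p.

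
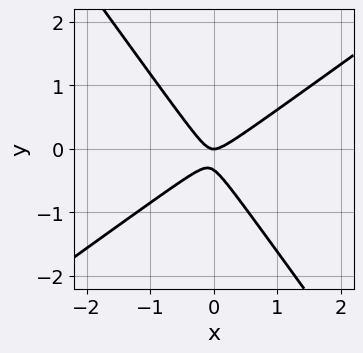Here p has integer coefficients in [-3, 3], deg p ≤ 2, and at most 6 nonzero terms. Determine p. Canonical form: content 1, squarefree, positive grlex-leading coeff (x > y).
3*x^2 - 2*x*y - 3*y^2 - y

First, deg p = 2. The shape is more complex than any degree-1 curve.
Next, observable constraints: one y-axis crossing is at y = 0; one x-axis crossing is at x = 0.
Finally, together with the visible shape, these determine p as stated.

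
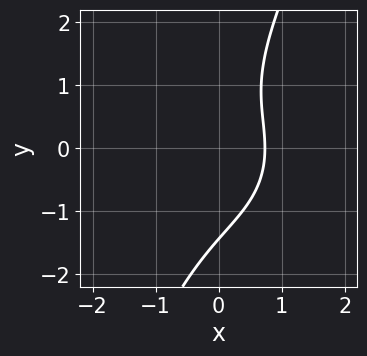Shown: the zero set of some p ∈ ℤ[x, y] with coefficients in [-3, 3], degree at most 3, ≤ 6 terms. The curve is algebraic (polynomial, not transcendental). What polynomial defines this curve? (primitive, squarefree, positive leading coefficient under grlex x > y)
2*x^3 + 2*x*y^2 - y^3 + 3*x - 3

(a) The degree is 3 — a generic line meets the curve in up to 3 points.
(b) Putting this together gives p.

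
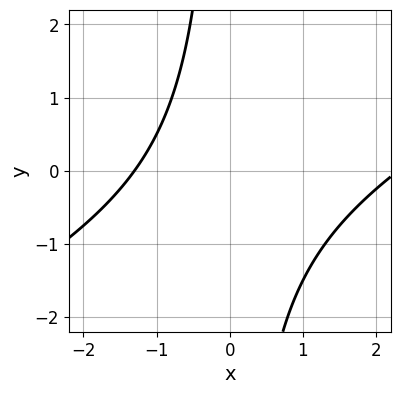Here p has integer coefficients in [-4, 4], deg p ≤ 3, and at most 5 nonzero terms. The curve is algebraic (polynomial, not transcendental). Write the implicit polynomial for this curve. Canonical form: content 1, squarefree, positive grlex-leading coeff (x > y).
x^2 - 2*x*y - x - 3

(a) Degree: no degree-1 curve has this shape, so deg p = 2.
(b) Checking where it meets the axes: the curve avoids every integer y-axis point in the box.
(c) Matching integer coefficients to the picture gives p.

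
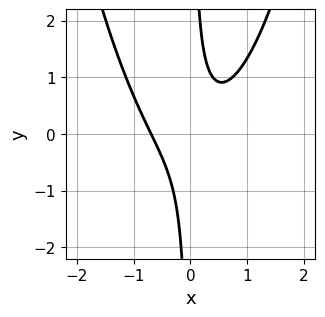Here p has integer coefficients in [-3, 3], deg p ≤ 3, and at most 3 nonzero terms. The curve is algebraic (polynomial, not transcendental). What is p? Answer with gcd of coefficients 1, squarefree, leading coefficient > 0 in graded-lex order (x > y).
3*x^3 - 3*x*y + 1

The degree is 3 — no degree-2 curve has this shape.
From the visible intercepts: the curve avoids every integer y-axis point in the box.
These observations pin down the coefficients.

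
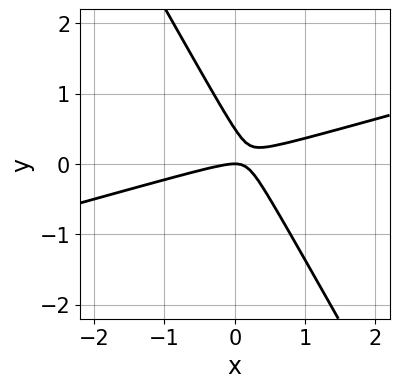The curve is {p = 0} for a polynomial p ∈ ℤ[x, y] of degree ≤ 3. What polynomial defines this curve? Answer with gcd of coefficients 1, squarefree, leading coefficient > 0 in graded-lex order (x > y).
x^2 - 3*x*y - 2*y^2 + y

First, the degree is 2 — the shape is more complex than any degree-1 curve.
Next, observable constraints: one y-axis crossing is at y = 0; one x-axis crossing is at x = 0.
Finally, matching integer coefficients to the picture gives p.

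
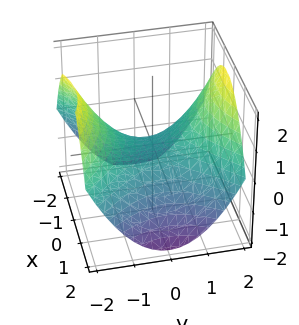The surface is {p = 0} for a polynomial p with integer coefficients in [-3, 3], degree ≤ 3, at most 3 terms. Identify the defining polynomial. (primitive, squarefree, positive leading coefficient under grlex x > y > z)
x^2 - y^2 + 2*z

deg p = 2. A hyperbolic paraboloid; a quadric.
Symmetries: mirror symmetry y ↦ −y ⇒ only even powers of y; it's symmetric under x → −x, forcing even powers of x.
Against the integer gridlines: one z-axis crossing is at z = 0; it crosses the y-axis at the gridline y = 0; one x-axis crossing is at x = 0.
Assembling these constraints gives the stated polynomial.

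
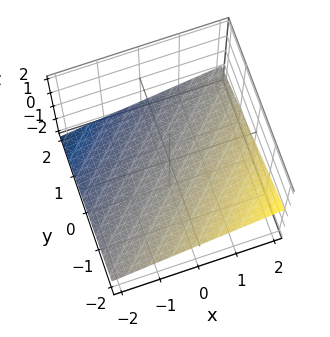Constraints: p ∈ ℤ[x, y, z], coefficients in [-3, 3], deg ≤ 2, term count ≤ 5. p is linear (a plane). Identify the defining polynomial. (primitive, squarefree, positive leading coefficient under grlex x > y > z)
x - y - 3*z - 2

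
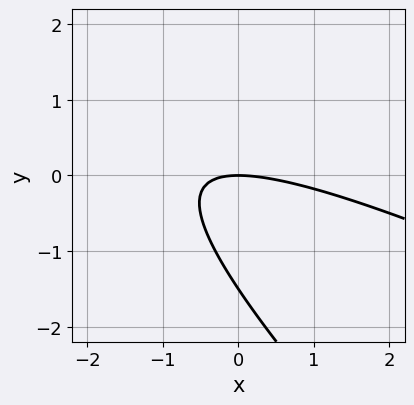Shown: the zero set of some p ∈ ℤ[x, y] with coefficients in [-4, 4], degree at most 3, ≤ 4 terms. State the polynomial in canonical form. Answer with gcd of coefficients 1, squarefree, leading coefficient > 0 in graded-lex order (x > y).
x^2 + 3*x*y + 2*y^2 + 3*y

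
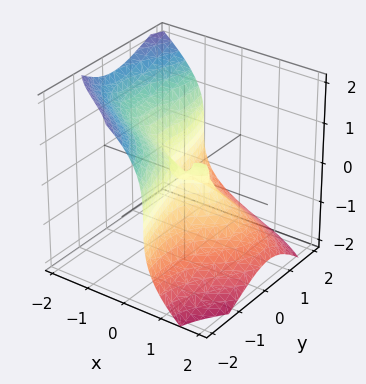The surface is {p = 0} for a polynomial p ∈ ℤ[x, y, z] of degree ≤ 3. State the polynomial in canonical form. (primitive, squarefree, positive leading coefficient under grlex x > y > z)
x^3 + 3*x*y^2 + y^3 + 2*z^3 - 2*x*y

(a) Degree: a generic line meets the surface in up to 3 points, so deg p = 3.
(b) Checking where it meets the axes: it meets the x-axis at x = 0 (among the integer gridlines); one z-axis crossing is at z = 0; one y-axis crossing is at y = 0.
(c) Matching integer coefficients to the picture gives p.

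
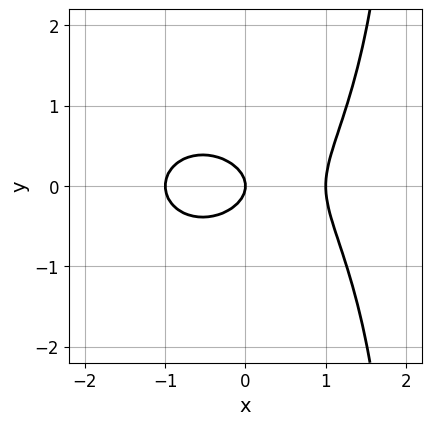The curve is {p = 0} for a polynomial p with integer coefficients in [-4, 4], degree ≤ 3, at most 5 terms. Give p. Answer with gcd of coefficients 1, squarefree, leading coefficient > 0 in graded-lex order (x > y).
First, degree: the shape is more complex than any degree-2 curve, so deg p = 3.
Next, symmetries: mirror symmetry y ↦ −y ⇒ only even powers of y.
Next, observable constraints: it crosses the y-axis at the gridline y = 0; the x-axis gridline crossings are at x ∈ {-1, 0, 1}.
Finally, the integer polynomial consistent with all of this is the stated p.

x^3 + x*y^2 - 2*y^2 - x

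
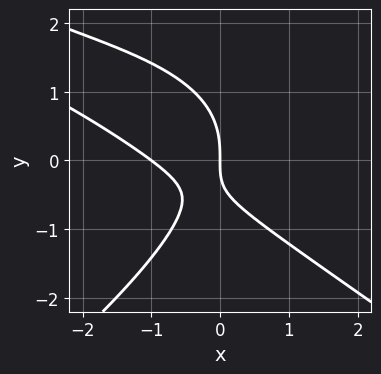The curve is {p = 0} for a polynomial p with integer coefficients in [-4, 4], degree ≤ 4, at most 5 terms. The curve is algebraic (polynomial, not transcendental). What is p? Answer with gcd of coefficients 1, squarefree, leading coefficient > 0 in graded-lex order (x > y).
Degree: no degree-2 curve has this shape, so deg p = 3.
Checking where it meets the axes: among the integer gridlines, it crosses the x-axis at x ∈ {-1, 0}; one y-axis crossing is at y = 0.
Matching integer coefficients to the picture gives p.

x^2*y - 2*y^3 - 3*x^2 - 3*x*y - 3*x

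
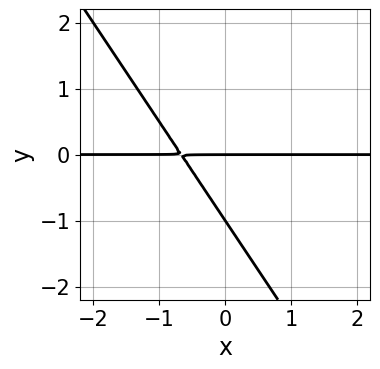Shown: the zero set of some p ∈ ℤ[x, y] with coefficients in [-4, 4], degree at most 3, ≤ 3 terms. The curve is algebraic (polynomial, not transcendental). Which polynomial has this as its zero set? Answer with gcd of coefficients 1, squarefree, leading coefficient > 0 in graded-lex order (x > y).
3*x*y + 2*y^2 + 2*y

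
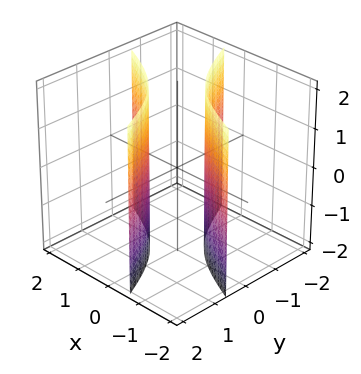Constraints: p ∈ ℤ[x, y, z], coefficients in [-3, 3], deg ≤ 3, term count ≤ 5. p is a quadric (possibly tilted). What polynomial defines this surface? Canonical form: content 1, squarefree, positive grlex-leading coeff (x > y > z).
I count 2 distinct pieces. Treating them together as one polynomial.
Degree: the shape is more complex than any degree-1 surface, so deg p = 2.
Checking where it meets the axes: no z-intercept at any integer in the box; the y-axis gridline crossings are at y ∈ {-1, 1}; the x-axis gridline crossings are at x ∈ {-1, 1}.
Putting this together gives p.

x^2 + 3*x*y + y^2 - 1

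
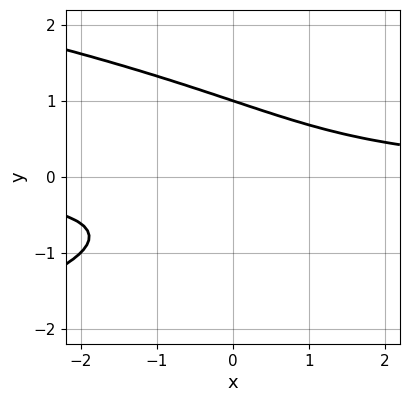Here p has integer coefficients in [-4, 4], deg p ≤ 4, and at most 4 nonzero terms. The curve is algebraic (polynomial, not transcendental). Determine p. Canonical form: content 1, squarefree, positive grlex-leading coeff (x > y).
y^3 + x*y - 1

The degree is 3 — no degree-2 curve has this shape.
Reading off the gridlines: it misses every integer gridline on the x-axis; it meets the y-axis at y = 1 (among the integer gridlines).
The integer polynomial consistent with all of this is the stated p.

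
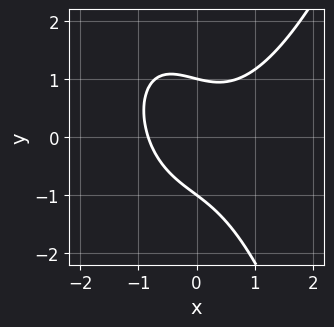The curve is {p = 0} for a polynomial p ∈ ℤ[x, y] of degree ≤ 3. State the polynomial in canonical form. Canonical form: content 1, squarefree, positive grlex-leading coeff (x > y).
1. Degree: no degree-2 curve has this shape, so deg p = 3.
2. Observable constraints: among the integer gridlines, it crosses the y-axis at y ∈ {-1, 1}.
3. Putting this together gives p.

2*x^3 - 2*x*y - 2*y^2 + x + 2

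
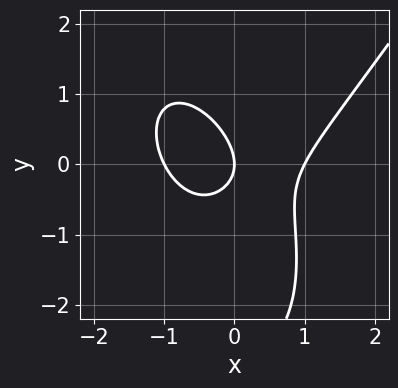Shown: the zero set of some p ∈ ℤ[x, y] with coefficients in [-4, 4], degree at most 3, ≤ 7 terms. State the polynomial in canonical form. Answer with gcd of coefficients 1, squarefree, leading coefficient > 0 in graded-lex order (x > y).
3*x^3 - y^3 - 3*x*y - 3*y^2 - 3*x

1. Degree: the shape is more complex than any degree-2 curve, so deg p = 3.
2. From the visible intercepts: the x-axis gridline crossings are at x ∈ {-1, 0, 1}; one y-axis crossing is at y = 0.
3. These observations pin down the coefficients.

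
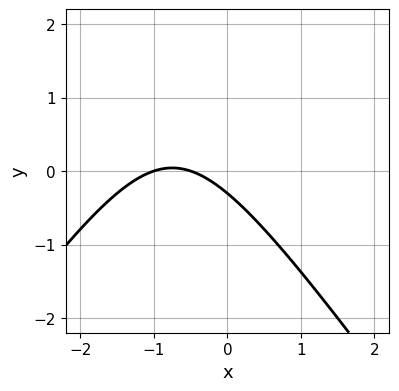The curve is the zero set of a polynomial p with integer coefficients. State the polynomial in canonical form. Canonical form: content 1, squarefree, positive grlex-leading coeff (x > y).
2*x^2 - y^2 + 3*x + 3*y + 1

First, deg p = 2. No degree-1 curve has this shape.
Next, checking where it meets the axes: it crosses the x-axis at the gridline x = -1.
Finally, these observations pin down the coefficients.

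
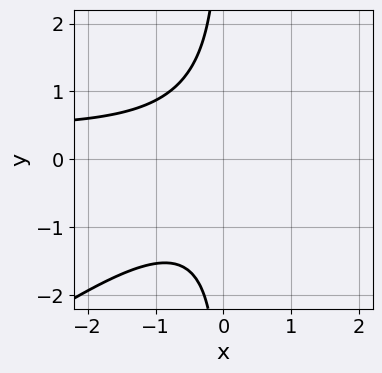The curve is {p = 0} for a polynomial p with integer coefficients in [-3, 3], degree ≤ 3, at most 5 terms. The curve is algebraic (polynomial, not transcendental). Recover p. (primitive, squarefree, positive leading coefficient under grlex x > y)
2*x^2*y - 3*x*y^2 - x^2 - 3

First, the degree is 3 — the shape is more complex than any degree-2 curve.
Next, from the axis intercepts and sections: the curve avoids every integer y-axis point in the box; the curve avoids every integer x-axis point in the box.
Finally, these observations pin down the coefficients.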